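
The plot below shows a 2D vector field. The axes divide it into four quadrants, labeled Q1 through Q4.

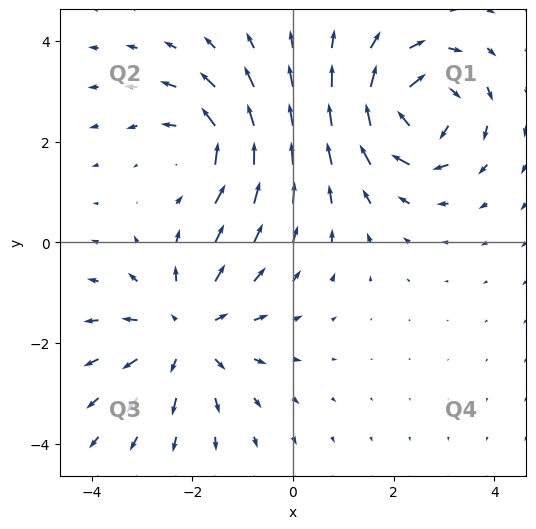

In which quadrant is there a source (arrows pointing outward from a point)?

Q3

The source sits at approximately (-2.1, -1.8), which lies in quadrant Q3. The divergence there is about +4, positive as expected for a source.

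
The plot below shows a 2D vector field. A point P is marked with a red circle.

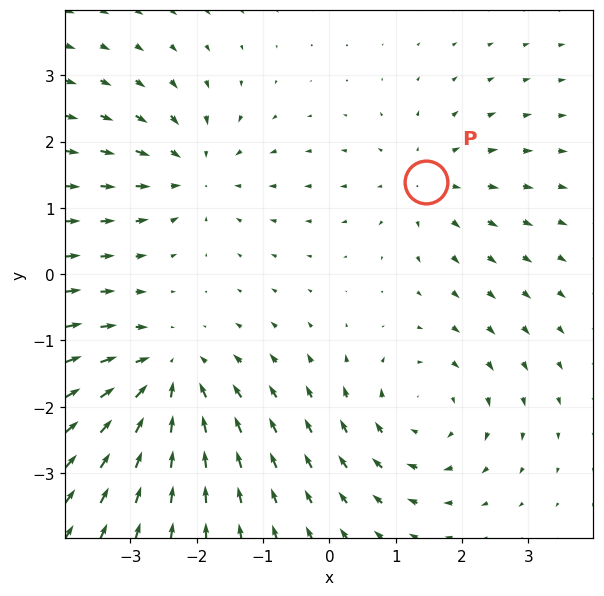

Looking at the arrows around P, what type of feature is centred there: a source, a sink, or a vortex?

source

At P (1.5, 1.4) the arrows spread outward. Divergence about +3, curl ≈0 — positive divergence with near-zero curl is a source.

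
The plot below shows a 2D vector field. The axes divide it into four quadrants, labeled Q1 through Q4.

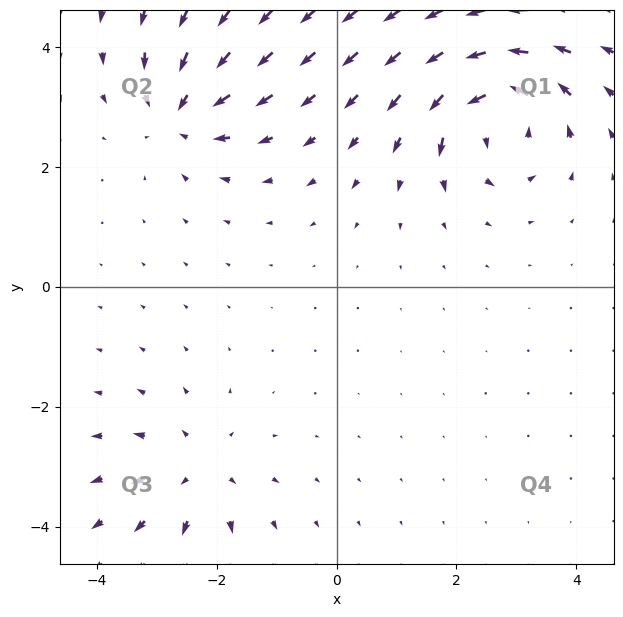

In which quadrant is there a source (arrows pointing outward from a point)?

The source sits at approximately (-2.3, -3.1), which lies in quadrant Q3. The divergence there is about +3, positive as expected for a source.

Q3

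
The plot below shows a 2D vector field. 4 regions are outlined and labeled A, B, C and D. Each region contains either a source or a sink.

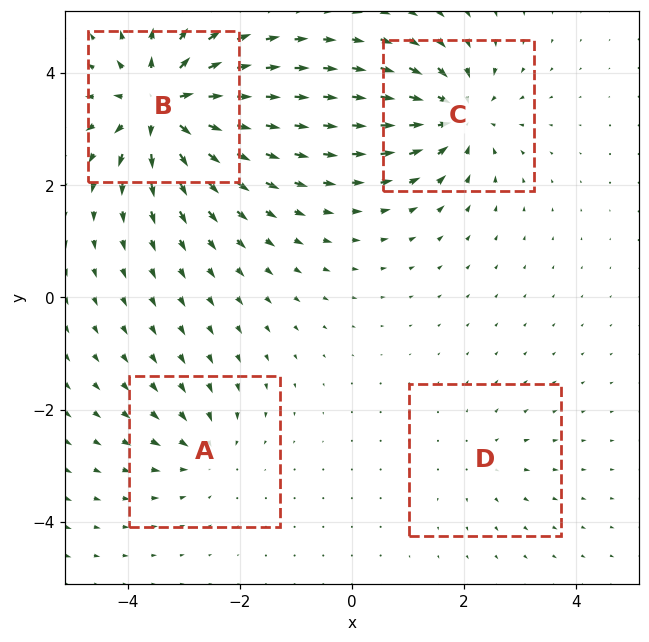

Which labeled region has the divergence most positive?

B

Divergence at each region's feature centre — A: about -4, B: about +9, C: about -7, D: about +3. Region B is most positive.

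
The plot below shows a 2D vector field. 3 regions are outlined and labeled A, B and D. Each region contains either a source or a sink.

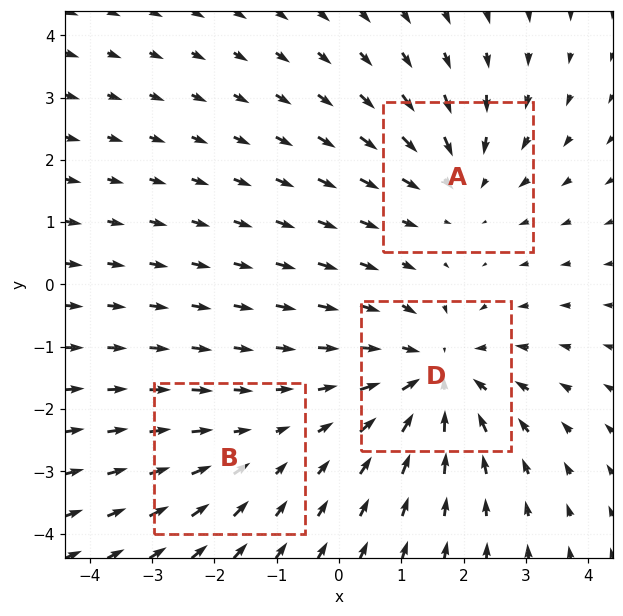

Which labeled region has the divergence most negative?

D

Divergence at each region's feature centre — A: about -3, B: about -2, D: about -4. Region D is most negative.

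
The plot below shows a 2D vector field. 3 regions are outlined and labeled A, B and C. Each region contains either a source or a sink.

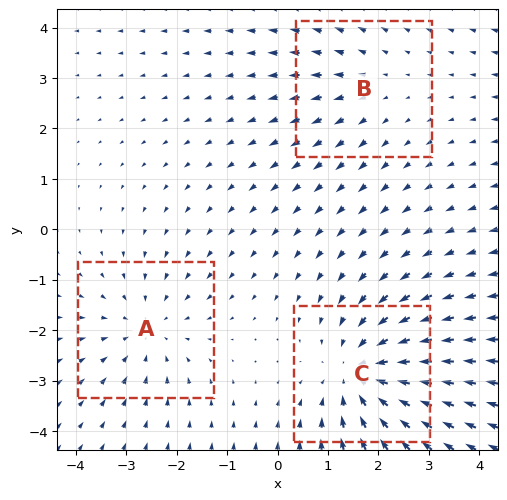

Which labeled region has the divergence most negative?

C

Divergence at each region's feature centre — A: about -3, B: about +2, C: about -4. Region C is most negative.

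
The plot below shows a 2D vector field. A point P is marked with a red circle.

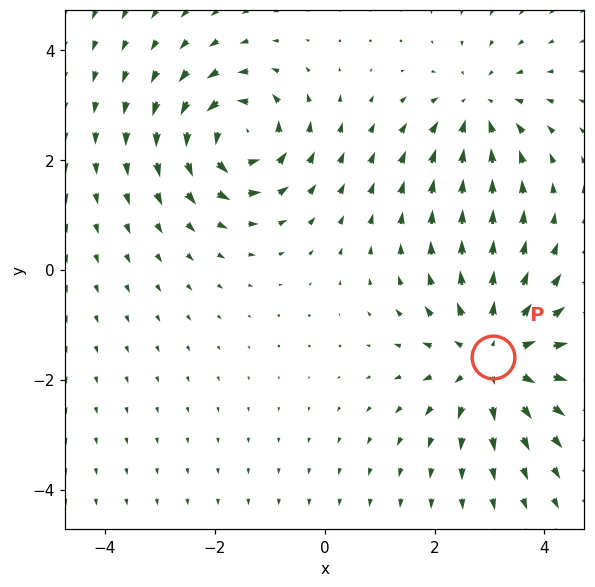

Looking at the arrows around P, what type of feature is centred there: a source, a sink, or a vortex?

source

At P (3.1, -1.6) the arrows spread outward. Divergence about +4, curl ≈0 — positive divergence with near-zero curl is a source.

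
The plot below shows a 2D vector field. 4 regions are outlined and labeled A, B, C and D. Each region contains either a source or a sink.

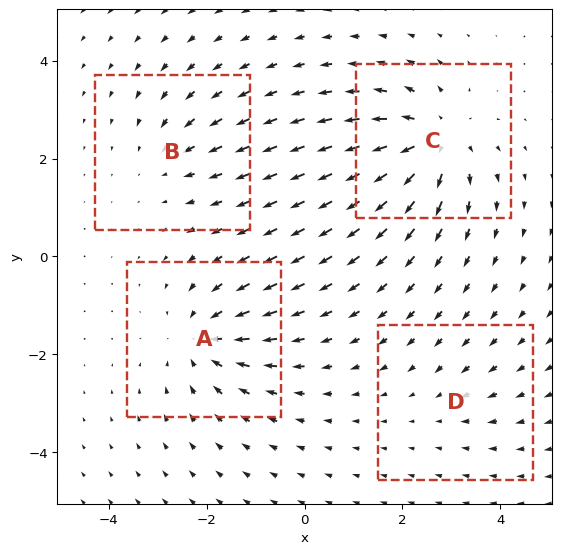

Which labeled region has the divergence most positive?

Divergence at each region's feature centre — A: about -5, B: about -3, C: about +6, D: about -2. Region C is most positive.

C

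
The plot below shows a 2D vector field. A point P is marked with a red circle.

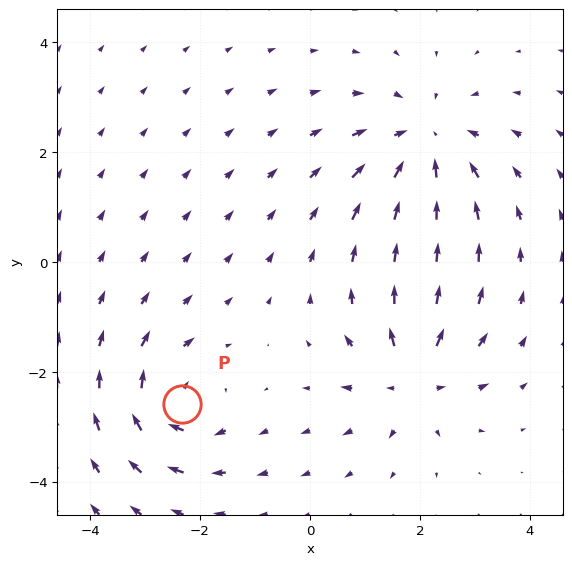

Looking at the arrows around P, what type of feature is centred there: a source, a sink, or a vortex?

vortex

At P (-2.3, -2.6) the arrows circulate clockwise. Divergence ≈0, curl about -5 — near-zero divergence with nonzero curl is a vortex.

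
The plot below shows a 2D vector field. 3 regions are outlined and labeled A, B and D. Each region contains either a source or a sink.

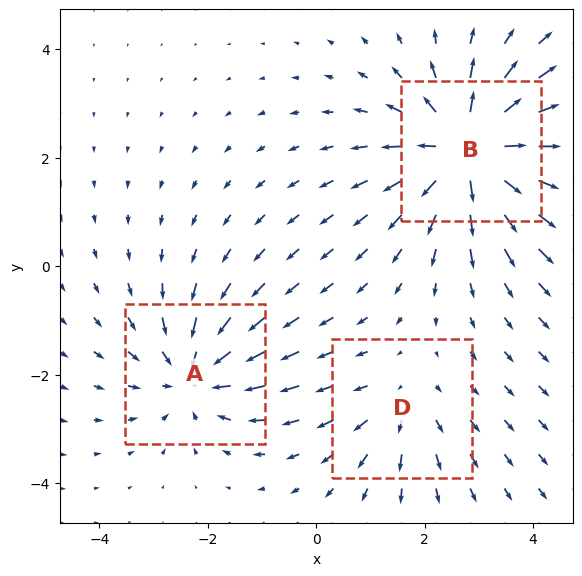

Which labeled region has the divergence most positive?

B

Divergence at each region's feature centre — A: about -3, B: about +5, D: about +2. Region B is most positive.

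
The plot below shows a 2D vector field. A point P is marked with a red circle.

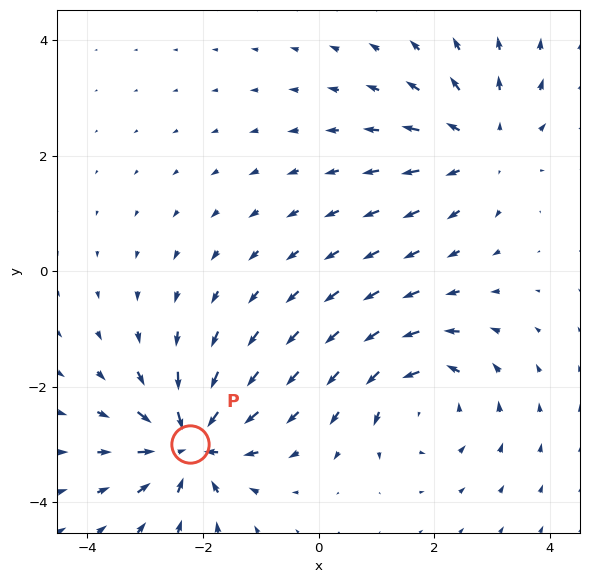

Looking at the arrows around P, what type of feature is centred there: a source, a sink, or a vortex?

At P (-2.2, -3.0) the arrows converge inward. Divergence about -6, curl ≈0 — negative divergence with near-zero curl is a sink.

sink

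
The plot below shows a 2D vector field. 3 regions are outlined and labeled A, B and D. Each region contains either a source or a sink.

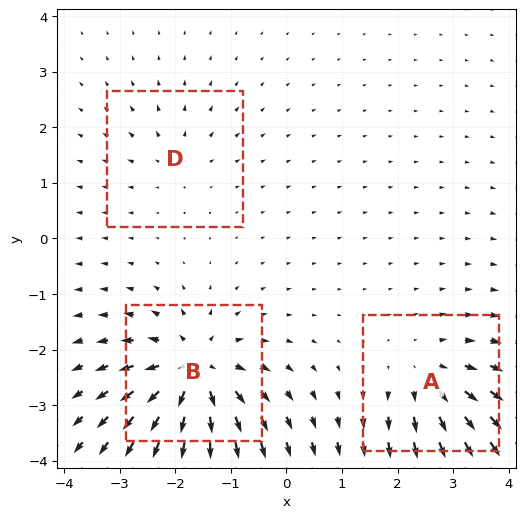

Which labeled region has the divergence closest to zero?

D

Divergence at each region's feature centre — A: about +4, B: about +7, D: about +2. Region D is closest to zero.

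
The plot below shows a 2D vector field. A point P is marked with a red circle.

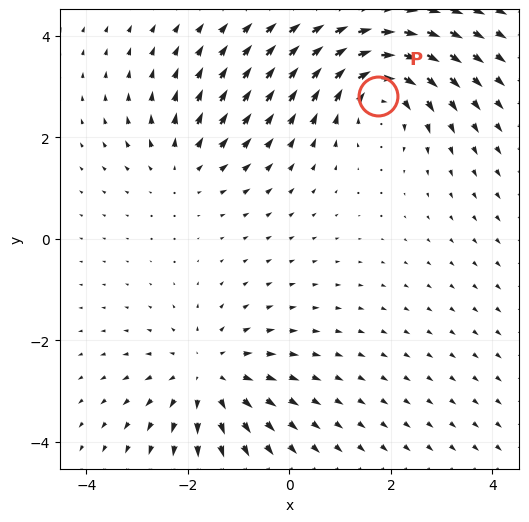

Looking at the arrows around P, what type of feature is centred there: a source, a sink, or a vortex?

vortex

At P (1.7, 2.8) the arrows circulate clockwise. Divergence ≈0, curl about -5 — near-zero divergence with nonzero curl is a vortex.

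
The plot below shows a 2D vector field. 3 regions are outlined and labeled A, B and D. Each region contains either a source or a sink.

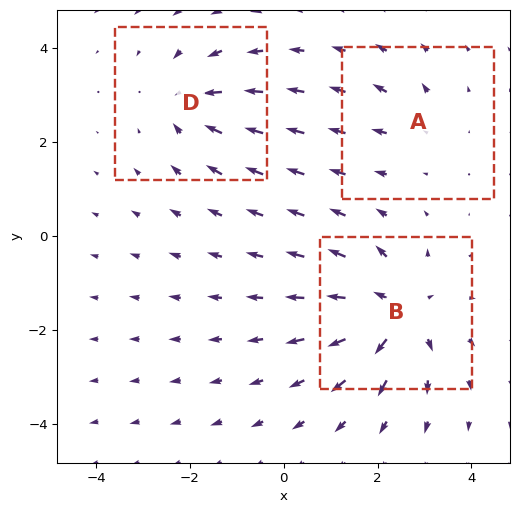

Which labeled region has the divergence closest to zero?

Divergence at each region's feature centre — A: about +2, B: about +5, D: about -3. Region A is closest to zero.

A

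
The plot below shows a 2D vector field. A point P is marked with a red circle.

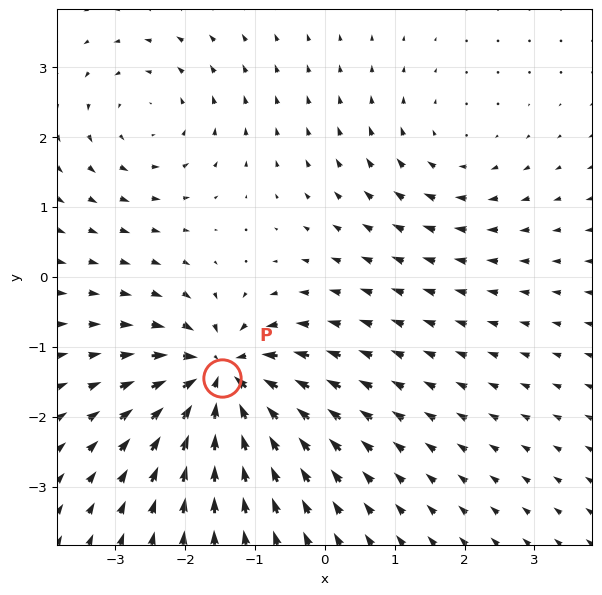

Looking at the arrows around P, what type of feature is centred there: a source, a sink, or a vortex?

sink

At P (-1.5, -1.4) the arrows converge inward. Divergence about -7, curl ≈0 — negative divergence with near-zero curl is a sink.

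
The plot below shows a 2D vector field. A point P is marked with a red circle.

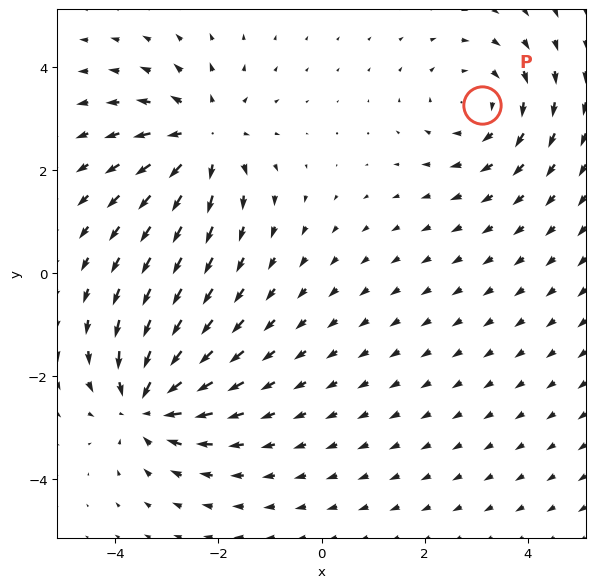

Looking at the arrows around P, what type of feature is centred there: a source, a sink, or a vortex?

vortex

At P (3.1, 3.3) the arrows circulate clockwise. Divergence ≈0, curl about -3 — near-zero divergence with nonzero curl is a vortex.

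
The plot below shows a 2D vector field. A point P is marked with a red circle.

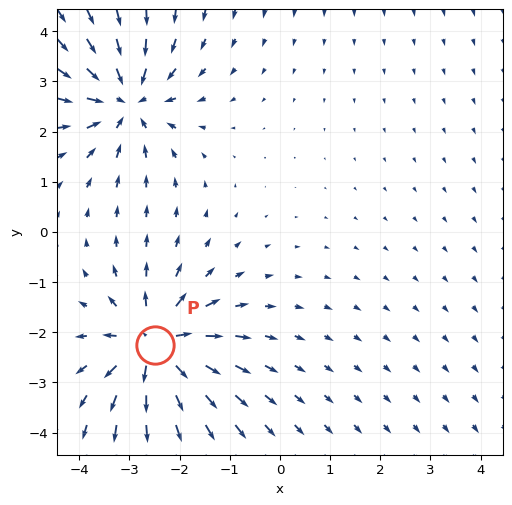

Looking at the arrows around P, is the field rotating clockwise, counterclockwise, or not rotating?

not rotating

Near P at (-2.5, -2.3) the arrows show no circulation. The curl there is ≈0.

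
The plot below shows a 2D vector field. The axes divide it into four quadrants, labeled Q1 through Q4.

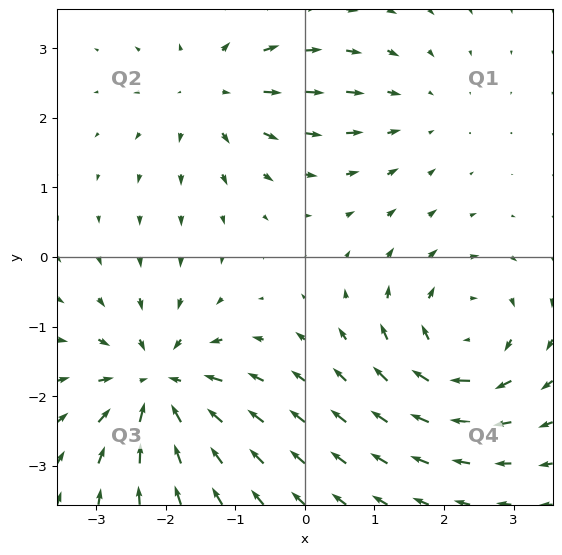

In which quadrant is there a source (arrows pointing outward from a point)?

The source sits at approximately (-1.3, 2.4), which lies in quadrant Q2. The divergence there is about +4, positive as expected for a source.

Q2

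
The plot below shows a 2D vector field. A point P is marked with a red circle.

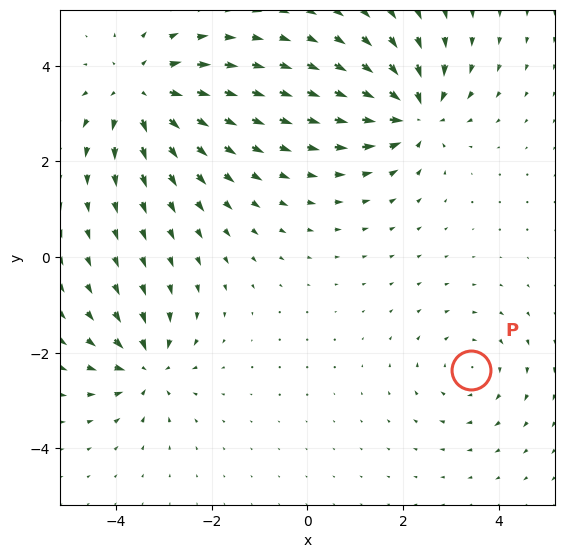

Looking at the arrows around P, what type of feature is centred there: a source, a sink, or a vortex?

At P (3.4, -2.4) the arrows circulate clockwise. Divergence ≈0, curl about -3 — near-zero divergence with nonzero curl is a vortex.

vortex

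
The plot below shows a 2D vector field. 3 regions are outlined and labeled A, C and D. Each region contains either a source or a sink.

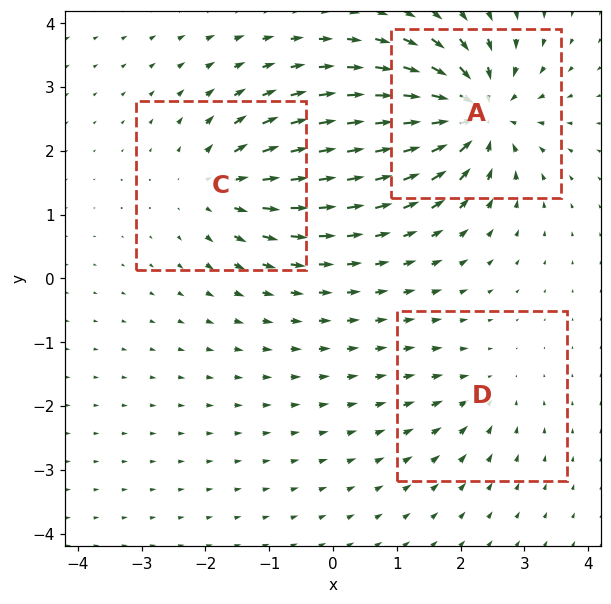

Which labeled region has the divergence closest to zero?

D

Divergence at each region's feature centre — A: about -7, C: about +4, D: about -2. Region D is closest to zero.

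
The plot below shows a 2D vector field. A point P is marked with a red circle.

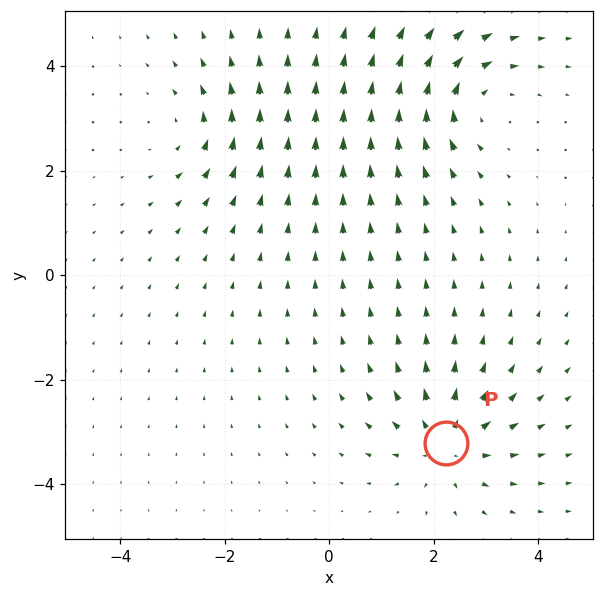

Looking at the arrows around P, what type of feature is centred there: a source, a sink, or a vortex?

source

At P (2.2, -3.2) the arrows spread outward. Divergence about +4, curl ≈0 — positive divergence with near-zero curl is a source.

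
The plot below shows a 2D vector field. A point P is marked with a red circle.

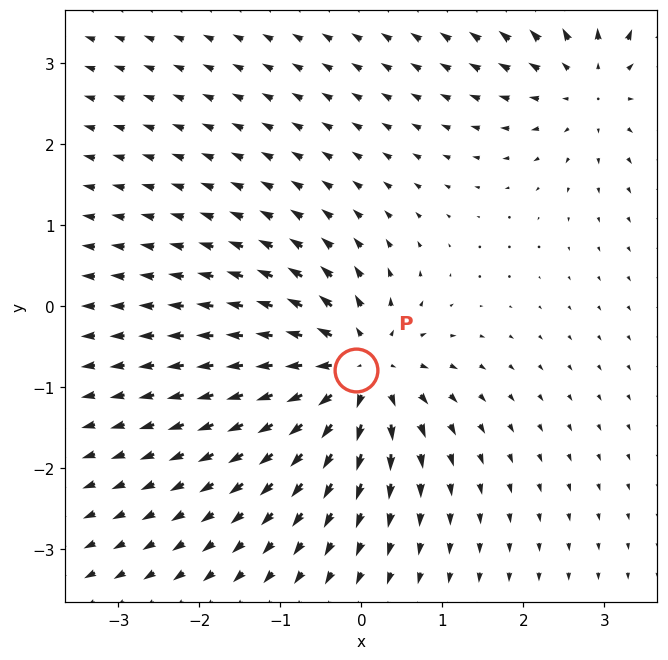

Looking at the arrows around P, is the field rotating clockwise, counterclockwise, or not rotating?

not rotating

Near P at (-0.1, -0.8) the arrows show no circulation. The curl there is ≈0.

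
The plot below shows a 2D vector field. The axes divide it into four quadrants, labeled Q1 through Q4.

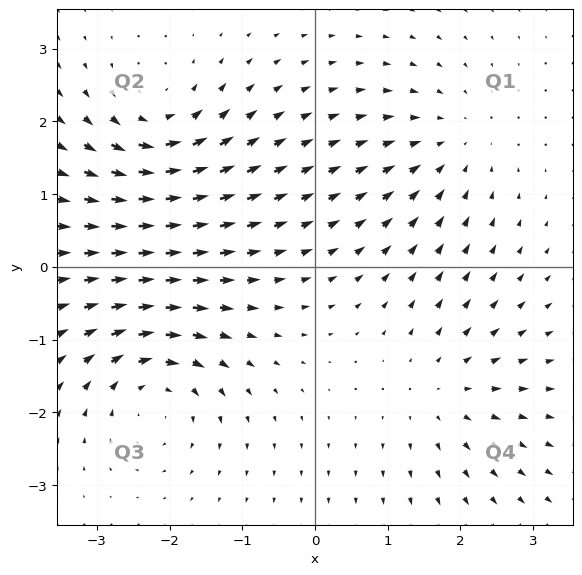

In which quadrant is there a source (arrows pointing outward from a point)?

The source sits at approximately (1.8, -1.7), which lies in quadrant Q4. The divergence there is about +4, positive as expected for a source.

Q4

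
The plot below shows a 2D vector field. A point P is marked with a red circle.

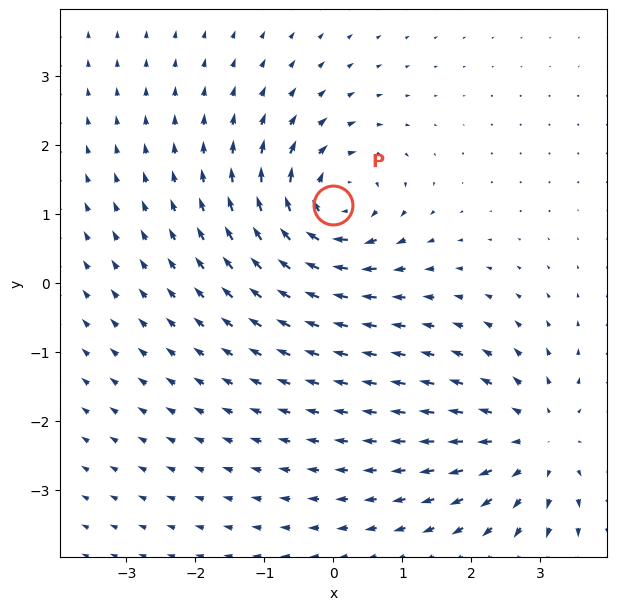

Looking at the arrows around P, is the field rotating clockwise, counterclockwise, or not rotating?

Near P at (-0.0, 1.1) the arrows circulate clockwise. The curl (z-component) there is about -6; negative curl means clockwise rotation.

clockwise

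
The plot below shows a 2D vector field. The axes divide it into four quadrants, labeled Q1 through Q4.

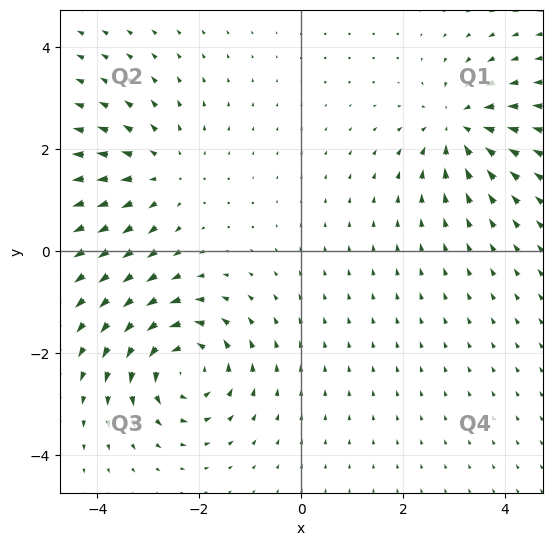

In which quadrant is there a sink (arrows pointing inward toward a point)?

The sink sits at approximately (3.1, 2.4), which lies in quadrant Q1. The divergence there is about -4, negative as expected for a sink.

Q1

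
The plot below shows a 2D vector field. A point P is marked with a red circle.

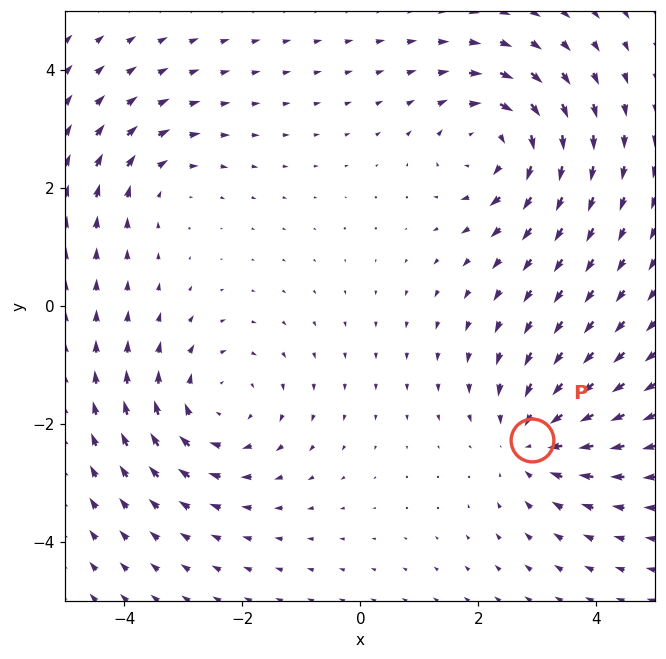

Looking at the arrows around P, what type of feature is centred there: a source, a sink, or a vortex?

At P (2.9, -2.3) the arrows converge inward. Divergence about -4, curl ≈0 — negative divergence with near-zero curl is a sink.

sink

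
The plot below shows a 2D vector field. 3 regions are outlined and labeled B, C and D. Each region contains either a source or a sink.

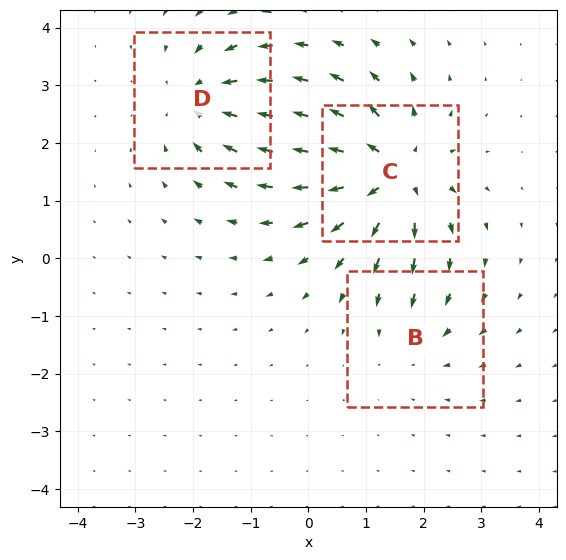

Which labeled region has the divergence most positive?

C

Divergence at each region's feature centre — B: about -2, C: about +5, D: about -4. Region C is most positive.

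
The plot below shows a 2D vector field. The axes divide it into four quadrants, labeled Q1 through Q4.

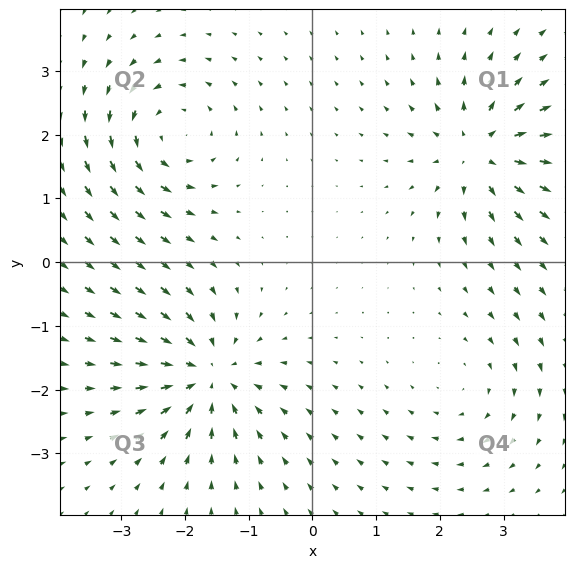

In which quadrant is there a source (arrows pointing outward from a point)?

The source sits at approximately (2.6, 1.7), which lies in quadrant Q1. The divergence there is about +6, positive as expected for a source.

Q1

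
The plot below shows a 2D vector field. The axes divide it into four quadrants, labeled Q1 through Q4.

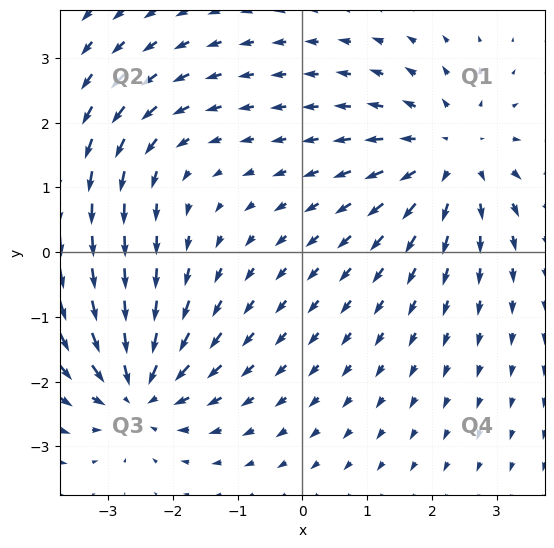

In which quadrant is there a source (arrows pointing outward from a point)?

Q1

The source sits at approximately (2.3, 1.5), which lies in quadrant Q1. The divergence there is about +4, positive as expected for a source.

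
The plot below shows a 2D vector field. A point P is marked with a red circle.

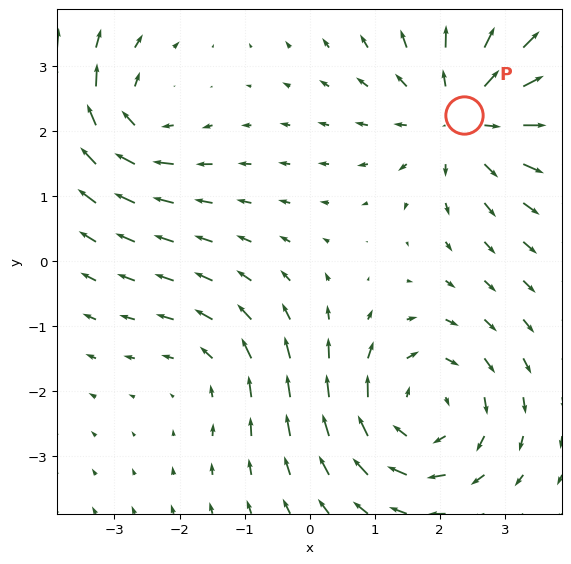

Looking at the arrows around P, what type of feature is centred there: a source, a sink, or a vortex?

At P (2.4, 2.3) the arrows spread outward. Divergence about +4, curl ≈0 — positive divergence with near-zero curl is a source.

source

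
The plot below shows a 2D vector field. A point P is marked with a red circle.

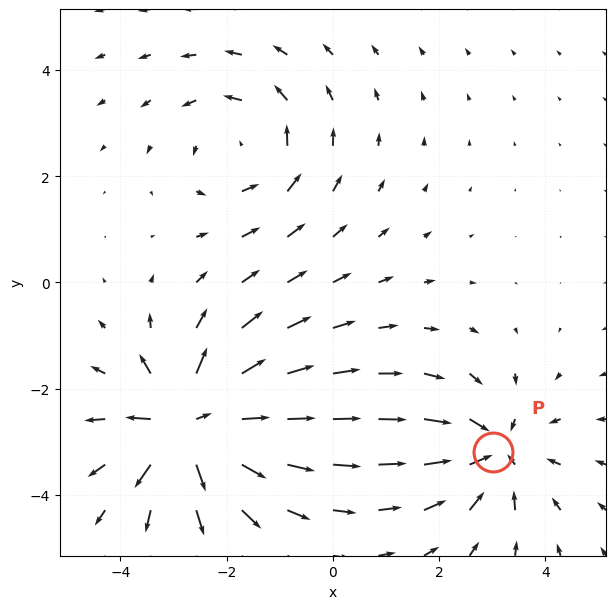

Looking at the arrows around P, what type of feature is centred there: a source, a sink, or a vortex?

sink

At P (3.0, -3.2) the arrows converge inward. Divergence about -3, curl ≈0 — negative divergence with near-zero curl is a sink.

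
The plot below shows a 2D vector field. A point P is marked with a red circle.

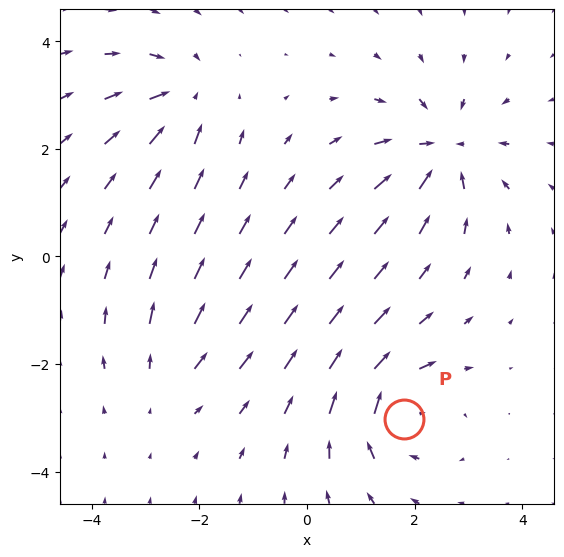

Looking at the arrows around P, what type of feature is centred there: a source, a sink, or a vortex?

vortex

At P (1.8, -3.0) the arrows circulate clockwise. Divergence ≈0, curl about -5 — near-zero divergence with nonzero curl is a vortex.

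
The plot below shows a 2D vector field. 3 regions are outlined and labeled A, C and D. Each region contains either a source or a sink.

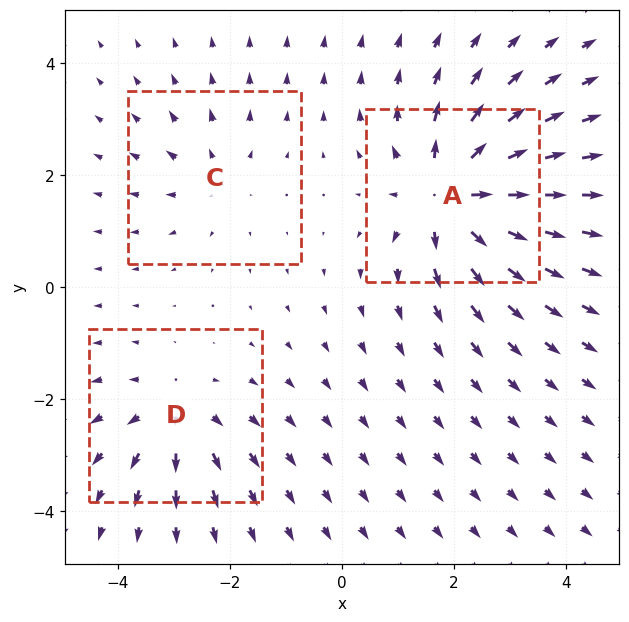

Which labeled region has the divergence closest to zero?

Divergence at each region's feature centre — A: about +6, C: about +2, D: about +3. Region C is closest to zero.

C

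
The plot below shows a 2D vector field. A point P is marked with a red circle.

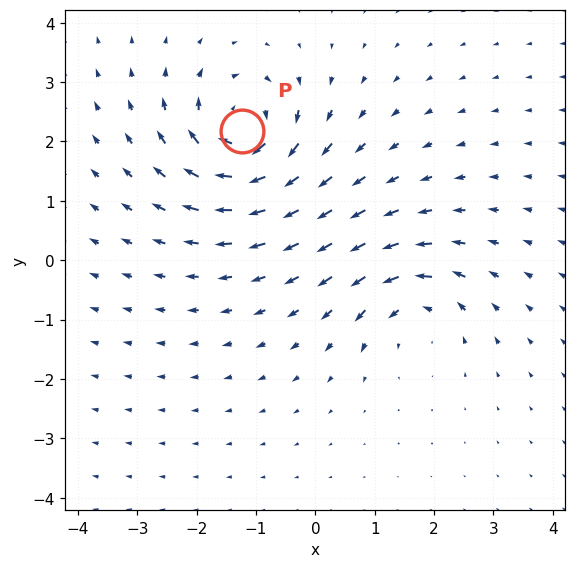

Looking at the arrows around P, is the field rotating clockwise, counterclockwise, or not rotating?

Near P at (-1.2, 2.2) the arrows circulate clockwise. The curl (z-component) there is about -7; negative curl means clockwise rotation.

clockwise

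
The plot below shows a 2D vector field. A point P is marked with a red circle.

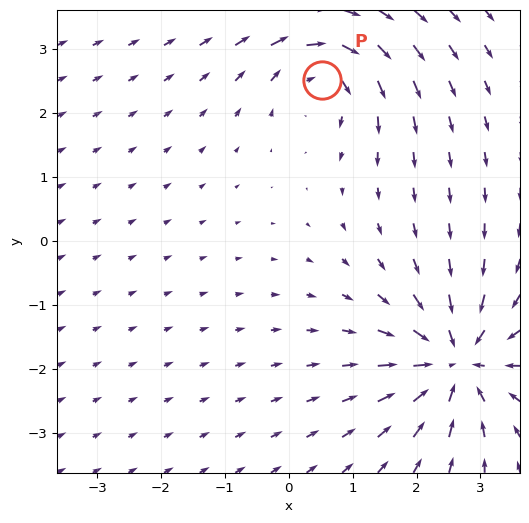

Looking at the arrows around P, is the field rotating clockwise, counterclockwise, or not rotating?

Near P at (0.5, 2.5) the arrows circulate clockwise. The curl (z-component) there is about -5; negative curl means clockwise rotation.

clockwise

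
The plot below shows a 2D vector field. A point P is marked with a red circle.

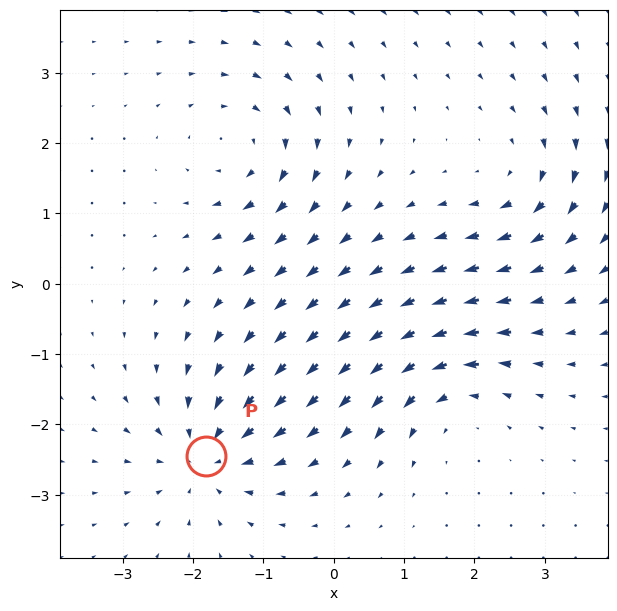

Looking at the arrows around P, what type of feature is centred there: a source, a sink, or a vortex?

At P (-1.8, -2.4) the arrows converge inward. Divergence about -6, curl ≈0 — negative divergence with near-zero curl is a sink.

sink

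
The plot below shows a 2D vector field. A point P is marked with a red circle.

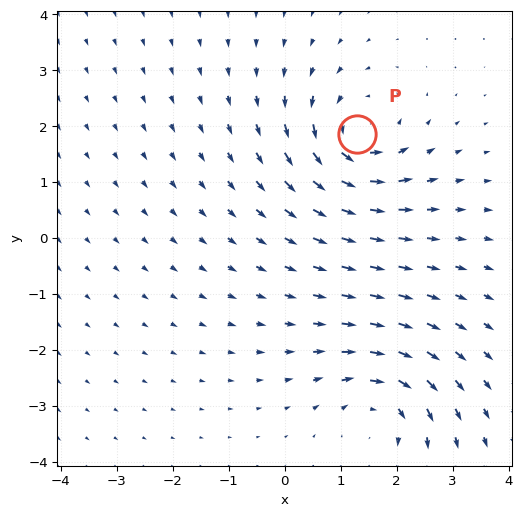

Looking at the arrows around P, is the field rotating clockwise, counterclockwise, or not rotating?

counterclockwise

Near P at (1.3, 1.9) the arrows circulate counterclockwise. The curl (z-component) there is about +6; positive curl means counterclockwise rotation.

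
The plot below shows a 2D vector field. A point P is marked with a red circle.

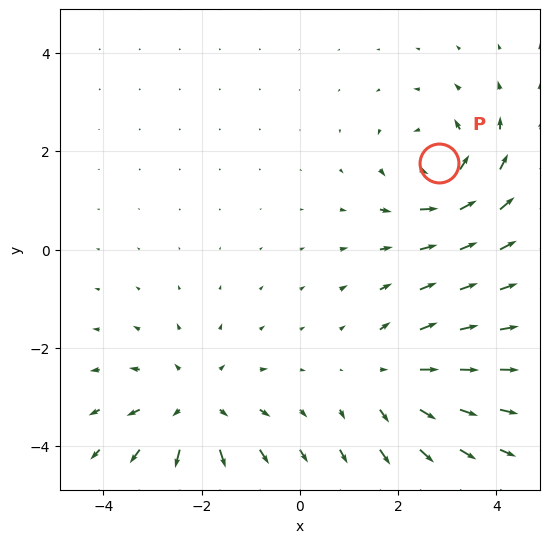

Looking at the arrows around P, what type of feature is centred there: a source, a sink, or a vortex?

At P (2.8, 1.8) the arrows circulate counterclockwise. Divergence ≈0, curl about +5 — near-zero divergence with nonzero curl is a vortex.

vortex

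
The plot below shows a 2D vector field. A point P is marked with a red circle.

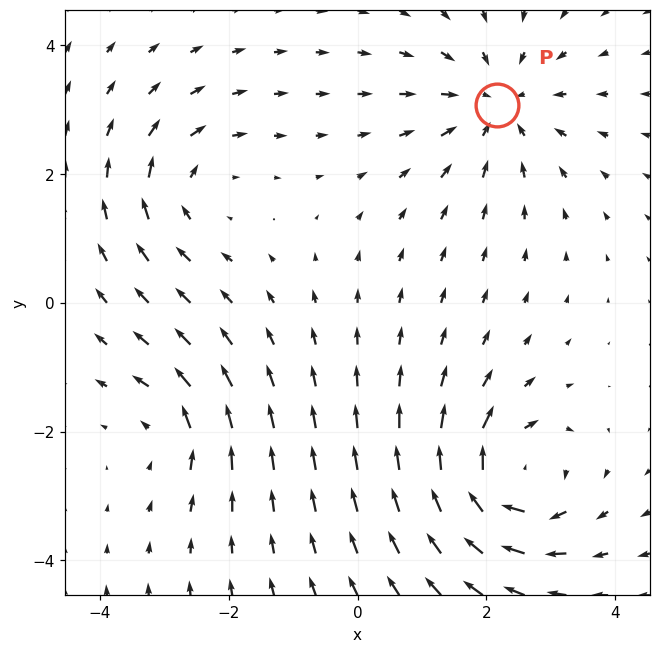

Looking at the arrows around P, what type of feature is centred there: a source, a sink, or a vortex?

At P (2.2, 3.1) the arrows converge inward. Divergence about -4, curl ≈0 — negative divergence with near-zero curl is a sink.

sink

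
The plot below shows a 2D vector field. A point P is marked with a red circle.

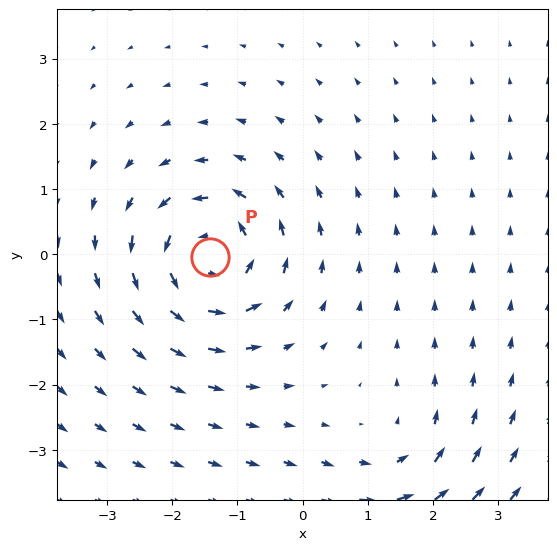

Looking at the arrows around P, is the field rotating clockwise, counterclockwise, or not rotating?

Near P at (-1.4, -0.0) the arrows circulate counterclockwise. The curl (z-component) there is about +6; positive curl means counterclockwise rotation.

counterclockwise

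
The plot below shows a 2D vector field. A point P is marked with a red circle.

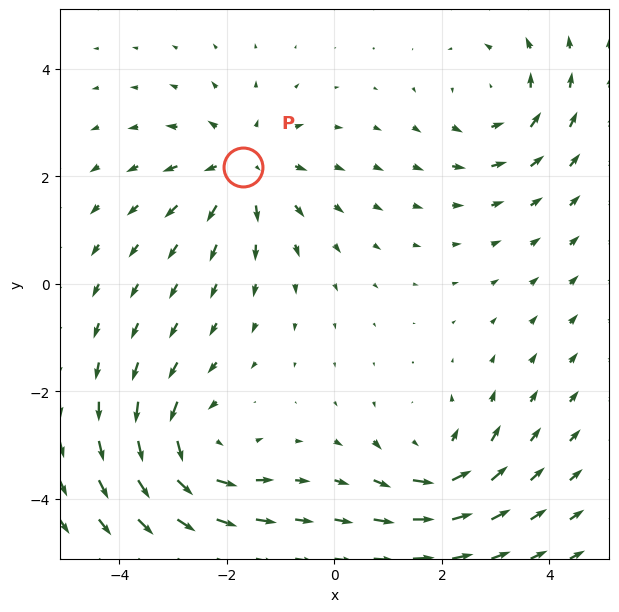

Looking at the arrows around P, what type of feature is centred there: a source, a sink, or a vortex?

At P (-1.7, 2.2) the arrows spread outward. Divergence about +4, curl ≈0 — positive divergence with near-zero curl is a source.

source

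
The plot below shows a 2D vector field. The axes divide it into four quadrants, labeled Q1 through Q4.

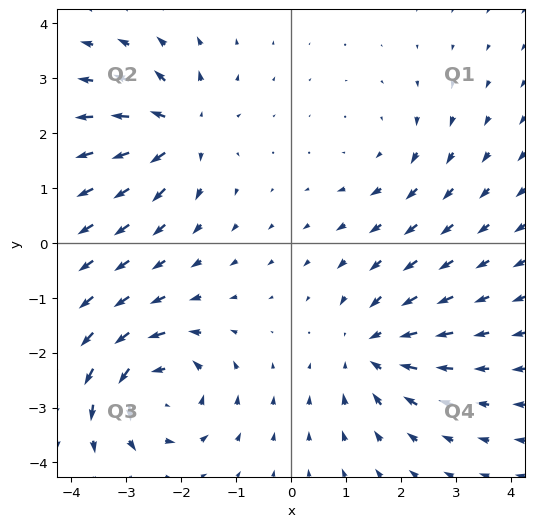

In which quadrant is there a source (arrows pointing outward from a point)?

Q2

The source sits at approximately (-2.0, 2.0), which lies in quadrant Q2. The divergence there is about +6, positive as expected for a source.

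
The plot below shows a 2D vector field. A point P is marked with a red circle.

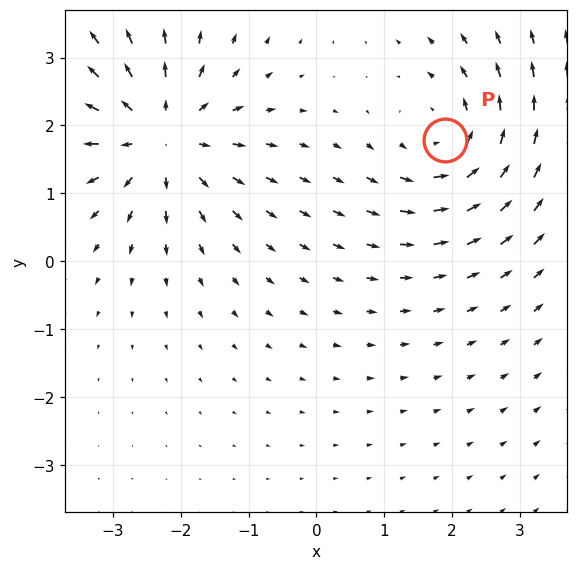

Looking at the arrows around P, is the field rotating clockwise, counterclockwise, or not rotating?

counterclockwise

Near P at (1.9, 1.8) the arrows circulate counterclockwise. The curl (z-component) there is about +4; positive curl means counterclockwise rotation.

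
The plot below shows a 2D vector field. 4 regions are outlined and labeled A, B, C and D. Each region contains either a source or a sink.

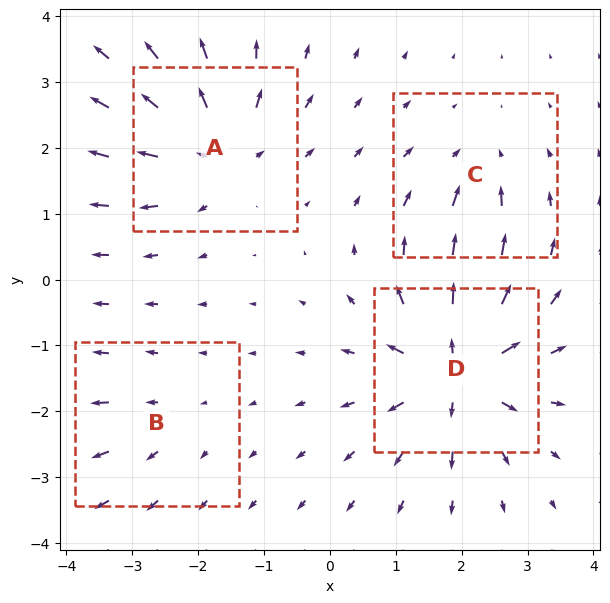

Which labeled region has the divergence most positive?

Divergence at each region's feature centre — A: about +6, B: about +2, C: about -4, D: about +8. Region D is most positive.

D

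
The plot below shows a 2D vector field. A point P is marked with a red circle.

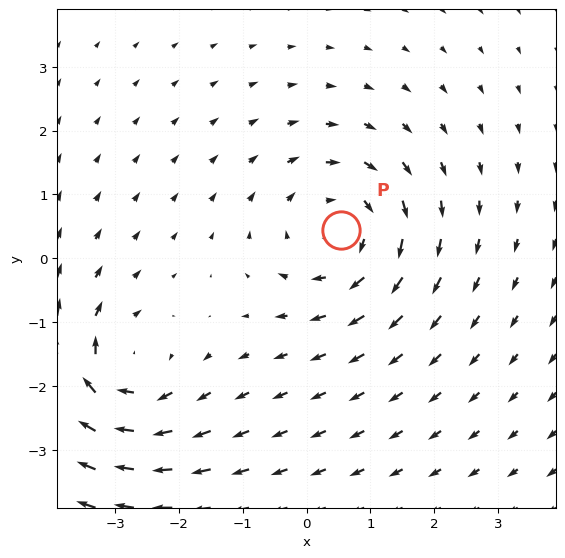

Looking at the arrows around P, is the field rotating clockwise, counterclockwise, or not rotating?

Near P at (0.5, 0.4) the arrows circulate clockwise. The curl (z-component) there is about -4; negative curl means clockwise rotation.

clockwise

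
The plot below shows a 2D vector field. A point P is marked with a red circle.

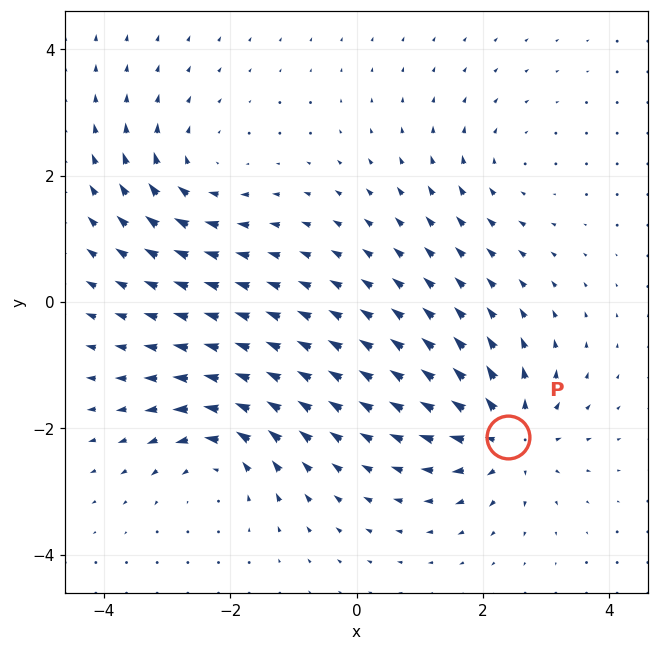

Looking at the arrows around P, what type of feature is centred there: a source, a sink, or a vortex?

At P (2.4, -2.1) the arrows spread outward. Divergence about +6, curl ≈0 — positive divergence with near-zero curl is a source.

source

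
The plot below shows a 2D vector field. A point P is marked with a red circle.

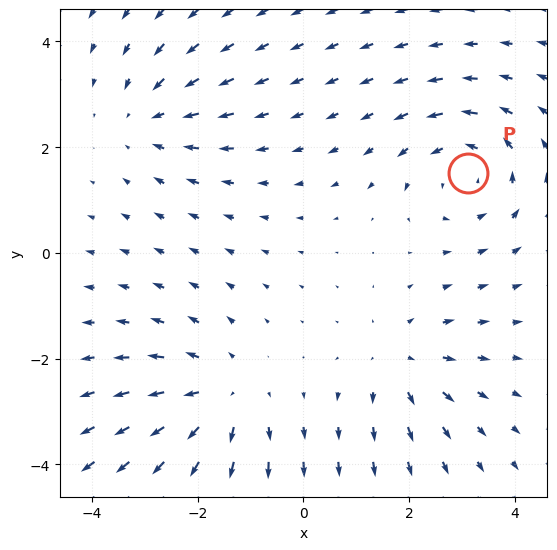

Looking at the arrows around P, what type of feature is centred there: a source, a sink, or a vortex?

vortex

At P (3.1, 1.5) the arrows circulate counterclockwise. Divergence ≈0, curl about +4 — near-zero divergence with nonzero curl is a vortex.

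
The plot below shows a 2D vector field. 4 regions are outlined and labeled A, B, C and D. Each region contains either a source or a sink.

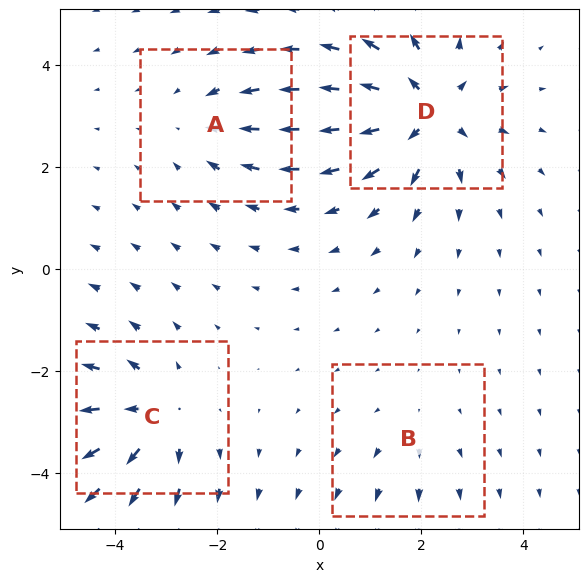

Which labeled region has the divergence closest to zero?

B

Divergence at each region's feature centre — A: about -3, B: about +2, C: about +5, D: about +7. Region B is closest to zero.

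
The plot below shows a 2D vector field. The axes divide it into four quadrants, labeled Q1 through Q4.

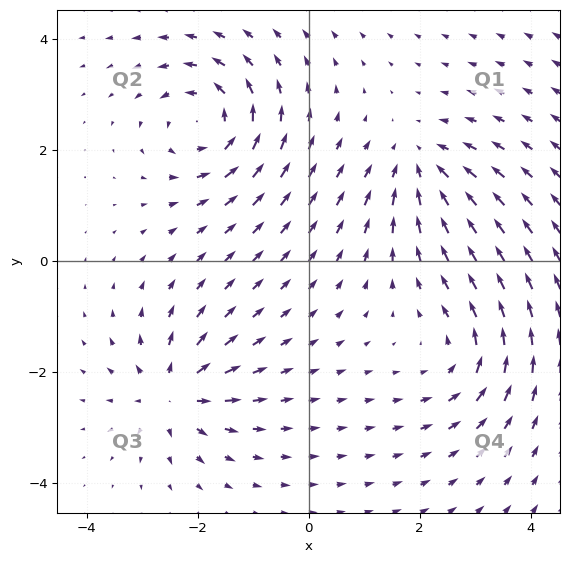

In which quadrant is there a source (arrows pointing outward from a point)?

Q3

The source sits at approximately (-2.4, -2.4), which lies in quadrant Q3. The divergence there is about +6, positive as expected for a source.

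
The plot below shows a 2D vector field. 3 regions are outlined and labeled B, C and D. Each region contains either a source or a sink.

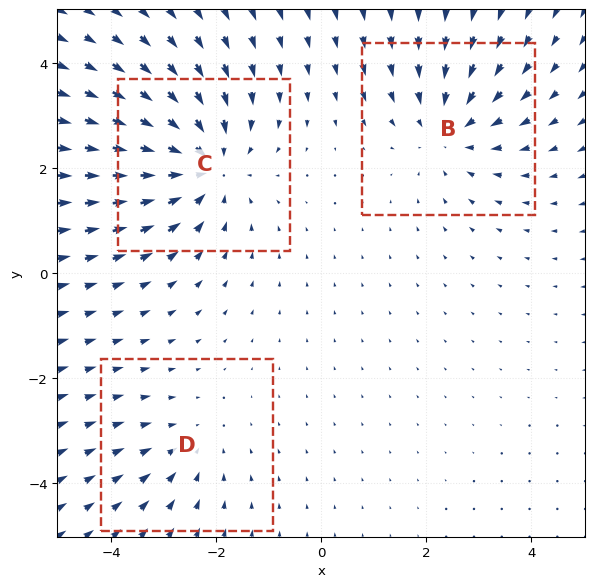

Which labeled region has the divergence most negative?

Divergence at each region's feature centre — B: about -3, C: about -4, D: about -2. Region C is most negative.

C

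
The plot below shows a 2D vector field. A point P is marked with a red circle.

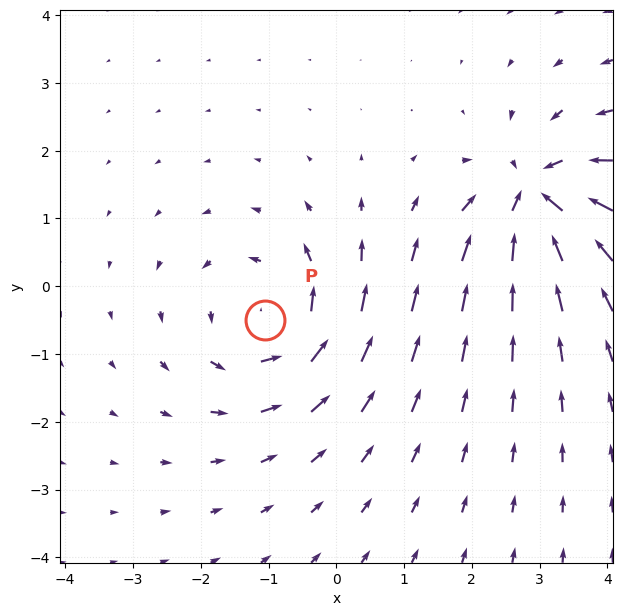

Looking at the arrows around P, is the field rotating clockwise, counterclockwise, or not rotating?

Near P at (-1.0, -0.5) the arrows circulate counterclockwise. The curl (z-component) there is about +5; positive curl means counterclockwise rotation.

counterclockwise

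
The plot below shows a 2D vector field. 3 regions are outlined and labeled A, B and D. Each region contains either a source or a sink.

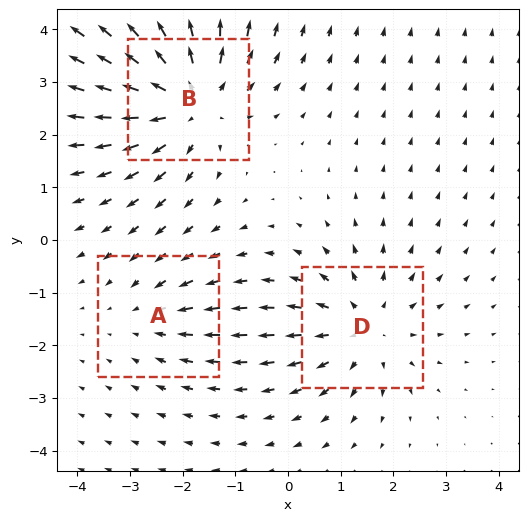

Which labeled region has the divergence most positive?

Divergence at each region's feature centre — A: about -2, B: about +4, D: about +3. Region B is most positive.

B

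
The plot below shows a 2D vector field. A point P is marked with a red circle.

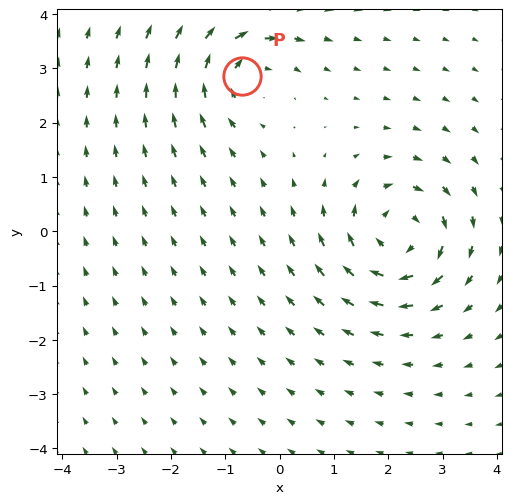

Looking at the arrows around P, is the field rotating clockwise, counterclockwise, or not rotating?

Near P at (-0.7, 2.9) the arrows circulate clockwise. The curl (z-component) there is about -5; negative curl means clockwise rotation.

clockwise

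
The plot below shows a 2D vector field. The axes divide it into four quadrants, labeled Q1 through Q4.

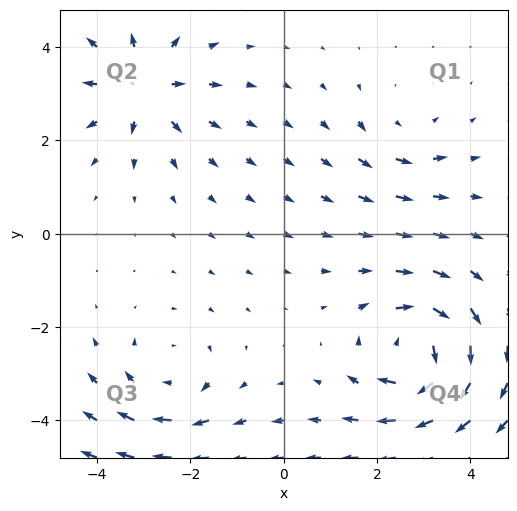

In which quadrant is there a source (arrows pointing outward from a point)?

Q2

The source sits at approximately (-3.0, 3.1), which lies in quadrant Q2. The divergence there is about +4, positive as expected for a source.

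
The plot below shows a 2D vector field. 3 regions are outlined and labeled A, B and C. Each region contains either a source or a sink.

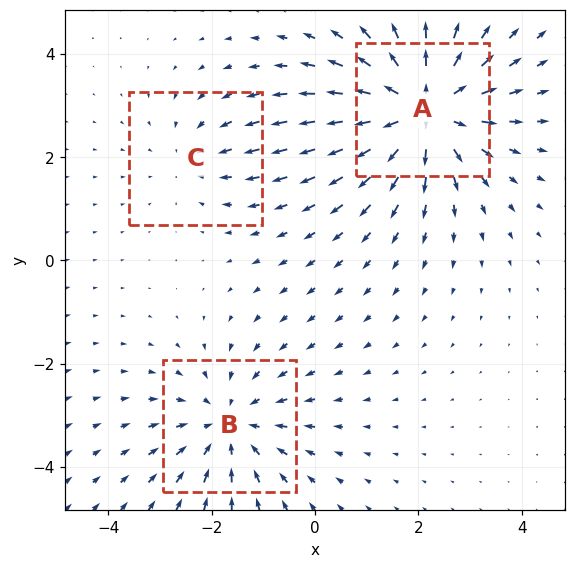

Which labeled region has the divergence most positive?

Divergence at each region's feature centre — A: about +4, B: about -3, C: about -2. Region A is most positive.

A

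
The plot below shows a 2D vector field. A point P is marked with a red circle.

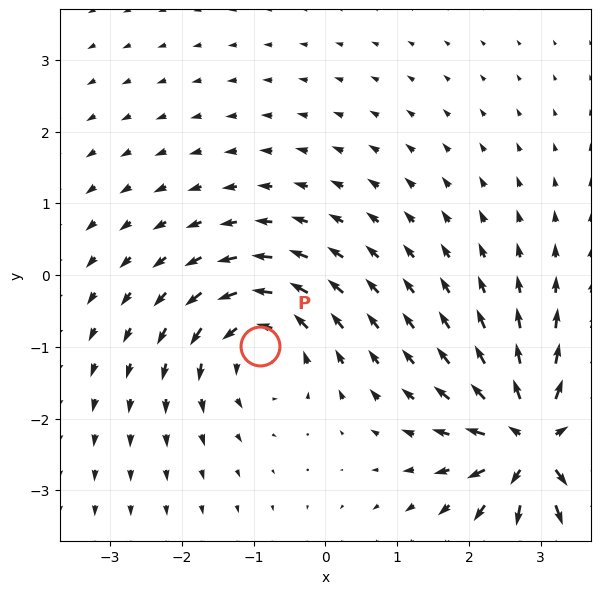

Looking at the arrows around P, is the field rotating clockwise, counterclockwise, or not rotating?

Near P at (-0.9, -1.0) the arrows circulate counterclockwise. The curl (z-component) there is about +4; positive curl means counterclockwise rotation.

counterclockwise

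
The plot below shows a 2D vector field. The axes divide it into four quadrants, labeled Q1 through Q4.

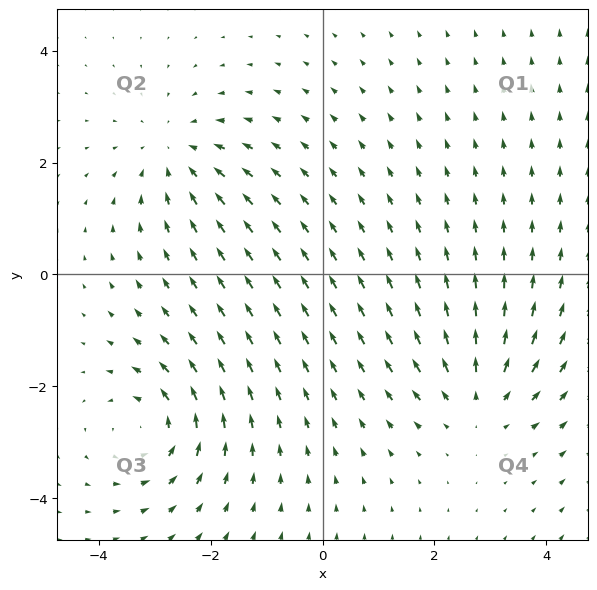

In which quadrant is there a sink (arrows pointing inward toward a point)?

The sink sits at approximately (-2.6, 2.1), which lies in quadrant Q2. The divergence there is about -3, negative as expected for a sink.

Q2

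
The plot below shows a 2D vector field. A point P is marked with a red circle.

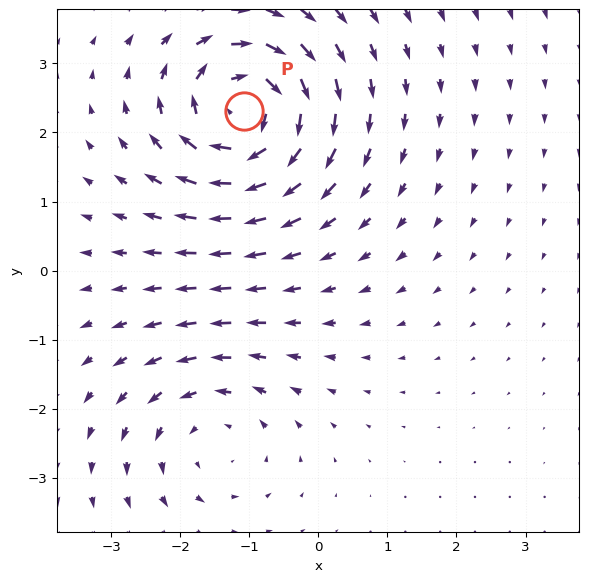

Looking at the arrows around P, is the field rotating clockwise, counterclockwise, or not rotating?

clockwise

Near P at (-1.1, 2.3) the arrows circulate clockwise. The curl (z-component) there is about -6; negative curl means clockwise rotation.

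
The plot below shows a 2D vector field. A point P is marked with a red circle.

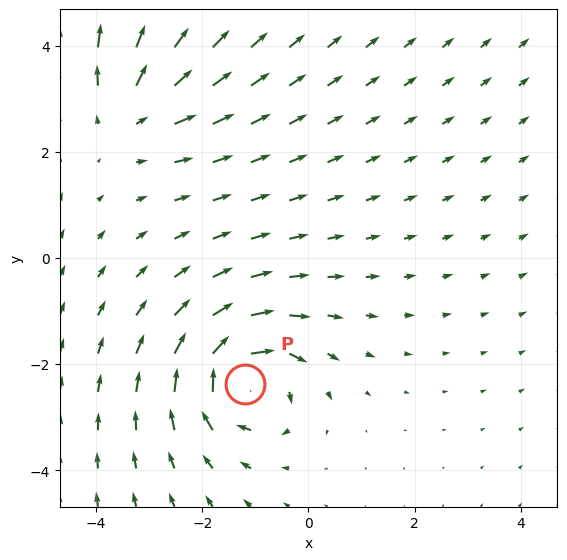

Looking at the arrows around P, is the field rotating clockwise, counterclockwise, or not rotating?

clockwise

Near P at (-1.2, -2.4) the arrows circulate clockwise. The curl (z-component) there is about -5; negative curl means clockwise rotation.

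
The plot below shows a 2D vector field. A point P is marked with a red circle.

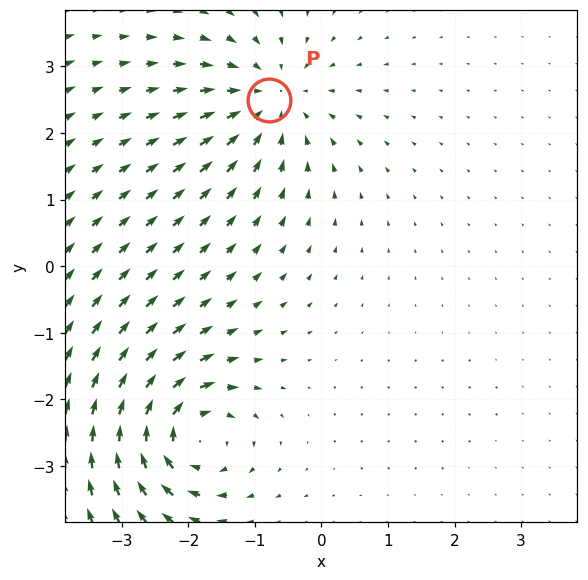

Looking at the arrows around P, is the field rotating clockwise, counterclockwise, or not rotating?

not rotating

Near P at (-0.8, 2.5) the arrows show no circulation. The curl there is ≈0.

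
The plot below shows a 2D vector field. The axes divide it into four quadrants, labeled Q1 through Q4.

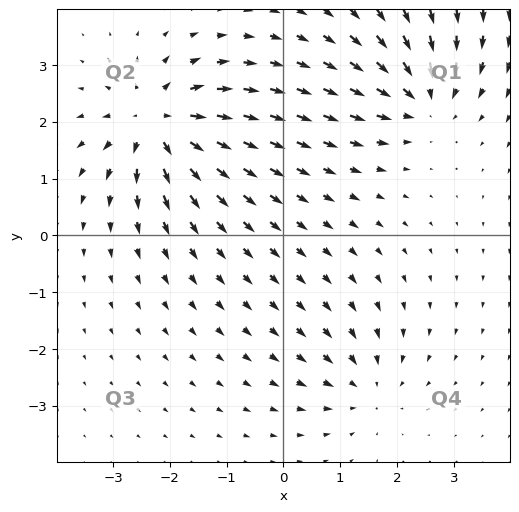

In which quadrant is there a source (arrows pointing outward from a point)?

Q2

The source sits at approximately (-2.2, 2.0), which lies in quadrant Q2. The divergence there is about +6, positive as expected for a source.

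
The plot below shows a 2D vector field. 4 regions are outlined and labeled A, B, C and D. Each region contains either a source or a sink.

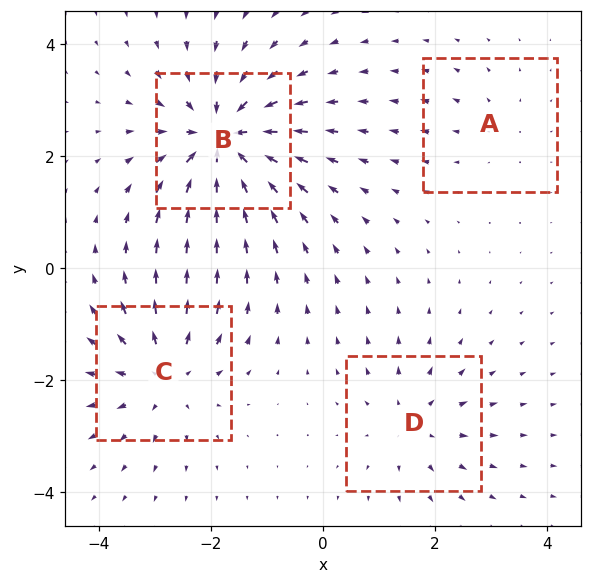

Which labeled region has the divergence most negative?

B

Divergence at each region's feature centre — A: about +2, B: about -8, C: about +5, D: about +4. Region B is most negative.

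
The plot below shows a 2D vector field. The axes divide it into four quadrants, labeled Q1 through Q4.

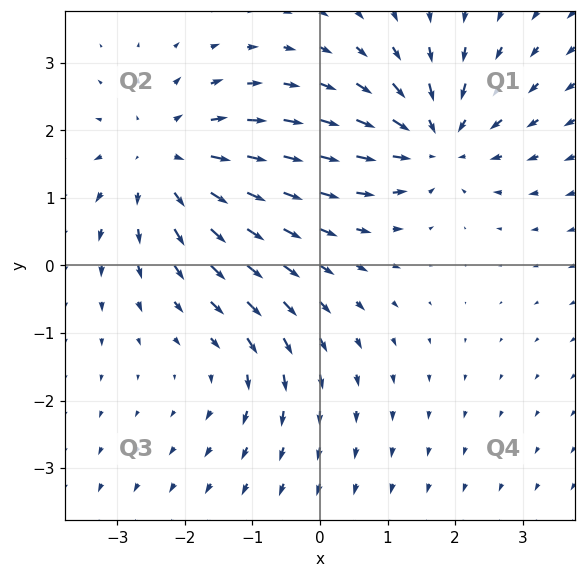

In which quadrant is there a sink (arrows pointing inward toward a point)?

Q1

The sink sits at approximately (1.7, 1.8), which lies in quadrant Q1. The divergence there is about -5, negative as expected for a sink.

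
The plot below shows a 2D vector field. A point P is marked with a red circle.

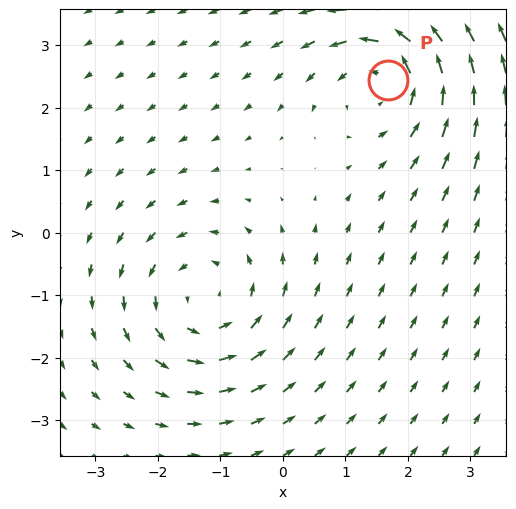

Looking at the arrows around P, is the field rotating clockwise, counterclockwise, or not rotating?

counterclockwise

Near P at (1.7, 2.4) the arrows circulate counterclockwise. The curl (z-component) there is about +5; positive curl means counterclockwise rotation.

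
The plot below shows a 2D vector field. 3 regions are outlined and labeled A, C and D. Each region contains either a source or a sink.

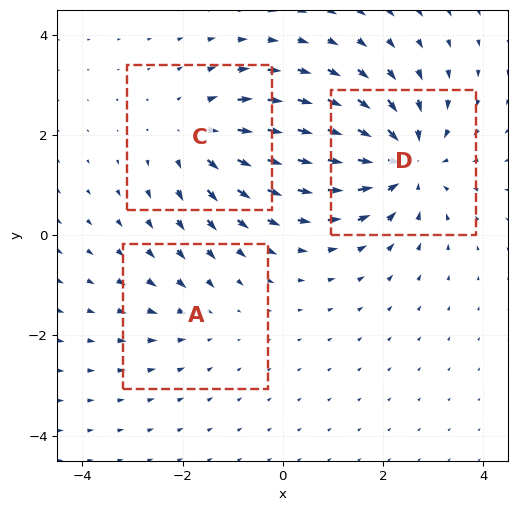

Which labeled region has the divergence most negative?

Divergence at each region's feature centre — A: about -2, C: about +3, D: about -4. Region D is most negative.

D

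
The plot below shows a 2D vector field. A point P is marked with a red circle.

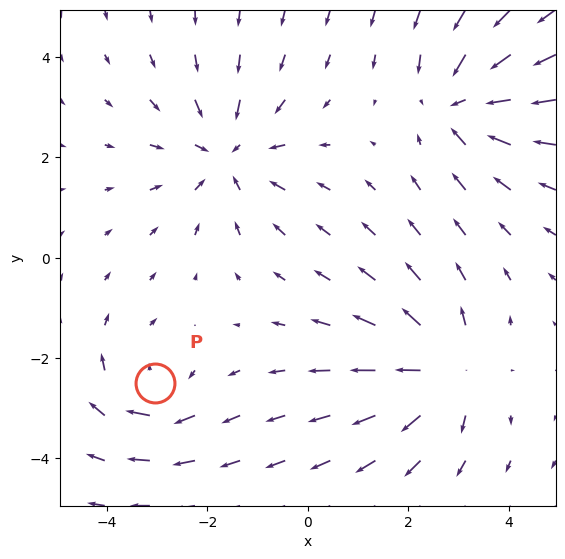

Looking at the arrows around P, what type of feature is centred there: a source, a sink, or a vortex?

At P (-3.0, -2.5) the arrows circulate clockwise. Divergence ≈0, curl about -4 — near-zero divergence with nonzero curl is a vortex.

vortex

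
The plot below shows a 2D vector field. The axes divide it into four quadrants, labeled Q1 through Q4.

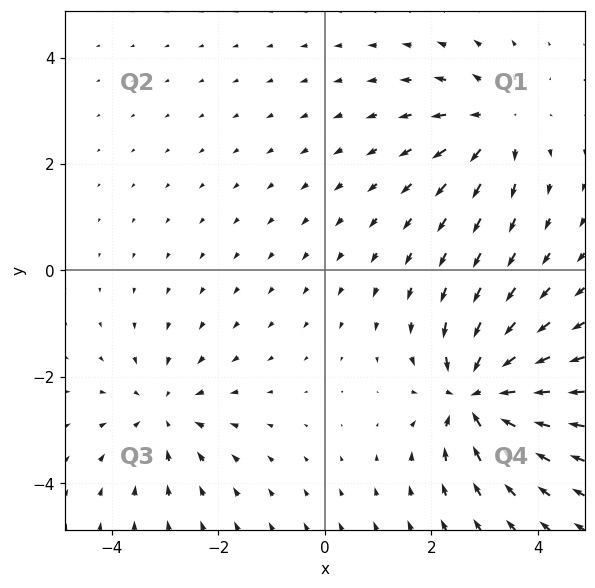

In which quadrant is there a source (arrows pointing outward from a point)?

The source sits at approximately (3.2, 2.7), which lies in quadrant Q1. The divergence there is about +4, positive as expected for a source.

Q1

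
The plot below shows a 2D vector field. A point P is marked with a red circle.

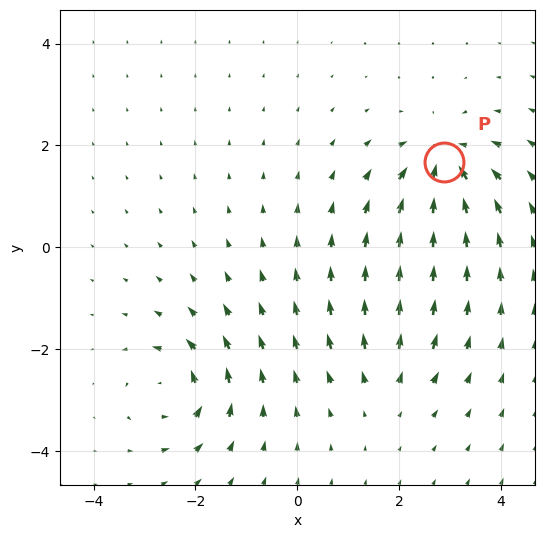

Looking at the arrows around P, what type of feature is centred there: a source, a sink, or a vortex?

sink

At P (2.9, 1.7) the arrows converge inward. Divergence about -6, curl ≈0 — negative divergence with near-zero curl is a sink.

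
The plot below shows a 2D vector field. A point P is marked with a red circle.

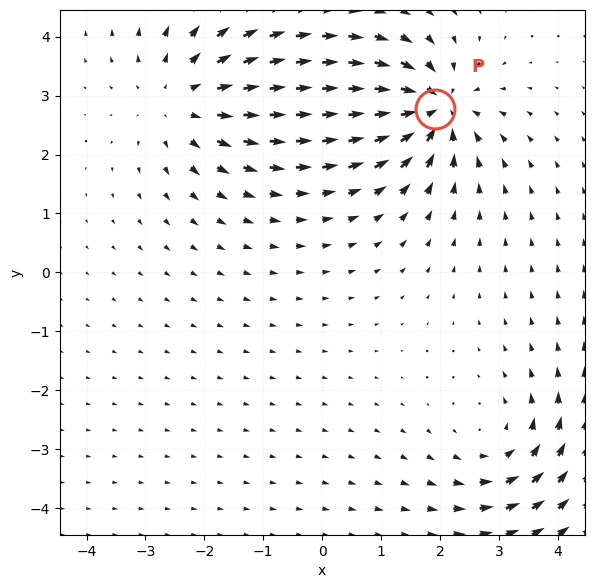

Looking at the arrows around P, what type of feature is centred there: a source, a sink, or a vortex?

At P (1.9, 2.8) the arrows converge inward. Divergence about -7, curl ≈0 — negative divergence with near-zero curl is a sink.

sink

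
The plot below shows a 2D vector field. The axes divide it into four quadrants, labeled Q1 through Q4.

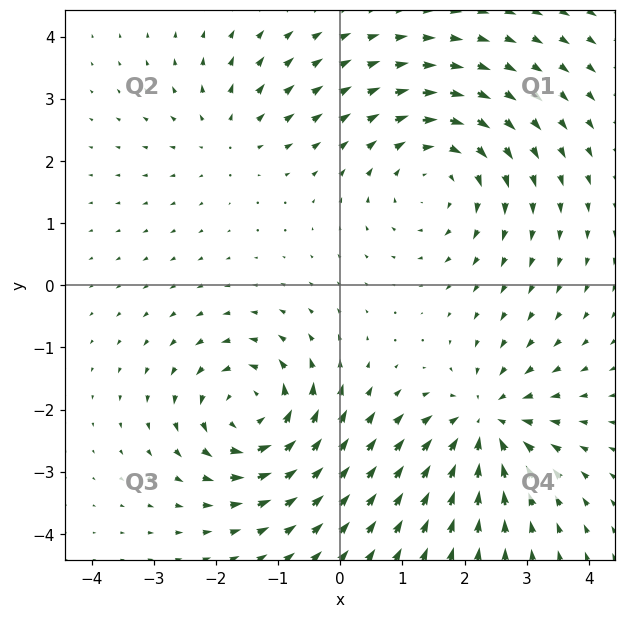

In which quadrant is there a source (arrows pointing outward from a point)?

The source sits at approximately (-1.8, 2.4), which lies in quadrant Q2. The divergence there is about +3, positive as expected for a source.

Q2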